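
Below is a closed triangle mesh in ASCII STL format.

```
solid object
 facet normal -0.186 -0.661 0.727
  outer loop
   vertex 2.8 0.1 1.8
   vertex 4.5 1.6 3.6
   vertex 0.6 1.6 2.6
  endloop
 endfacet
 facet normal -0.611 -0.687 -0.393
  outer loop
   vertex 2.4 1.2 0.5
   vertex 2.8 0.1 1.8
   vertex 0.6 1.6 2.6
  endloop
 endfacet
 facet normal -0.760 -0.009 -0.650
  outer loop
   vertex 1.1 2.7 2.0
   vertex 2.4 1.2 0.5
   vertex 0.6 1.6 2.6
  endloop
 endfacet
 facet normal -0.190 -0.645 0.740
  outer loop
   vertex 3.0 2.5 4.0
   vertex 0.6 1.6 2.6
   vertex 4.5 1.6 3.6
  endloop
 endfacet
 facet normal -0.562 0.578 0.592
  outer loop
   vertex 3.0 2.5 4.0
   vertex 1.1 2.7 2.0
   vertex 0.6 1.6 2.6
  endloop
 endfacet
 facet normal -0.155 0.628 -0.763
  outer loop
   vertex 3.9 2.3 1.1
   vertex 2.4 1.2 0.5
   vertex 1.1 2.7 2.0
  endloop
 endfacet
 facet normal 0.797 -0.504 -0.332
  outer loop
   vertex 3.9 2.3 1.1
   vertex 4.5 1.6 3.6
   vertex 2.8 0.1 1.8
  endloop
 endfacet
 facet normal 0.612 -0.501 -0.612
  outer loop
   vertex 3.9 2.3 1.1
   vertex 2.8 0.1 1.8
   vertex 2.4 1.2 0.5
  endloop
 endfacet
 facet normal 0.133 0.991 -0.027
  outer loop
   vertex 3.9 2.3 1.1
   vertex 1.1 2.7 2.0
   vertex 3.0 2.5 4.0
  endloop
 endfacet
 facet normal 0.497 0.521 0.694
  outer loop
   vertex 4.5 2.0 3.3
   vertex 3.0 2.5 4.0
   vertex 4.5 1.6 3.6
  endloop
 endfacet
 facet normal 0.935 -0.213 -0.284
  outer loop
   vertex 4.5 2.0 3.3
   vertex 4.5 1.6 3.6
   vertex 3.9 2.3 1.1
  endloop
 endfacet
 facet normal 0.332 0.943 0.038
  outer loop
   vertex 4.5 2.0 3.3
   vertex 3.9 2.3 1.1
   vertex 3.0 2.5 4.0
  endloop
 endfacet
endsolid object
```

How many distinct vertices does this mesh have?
8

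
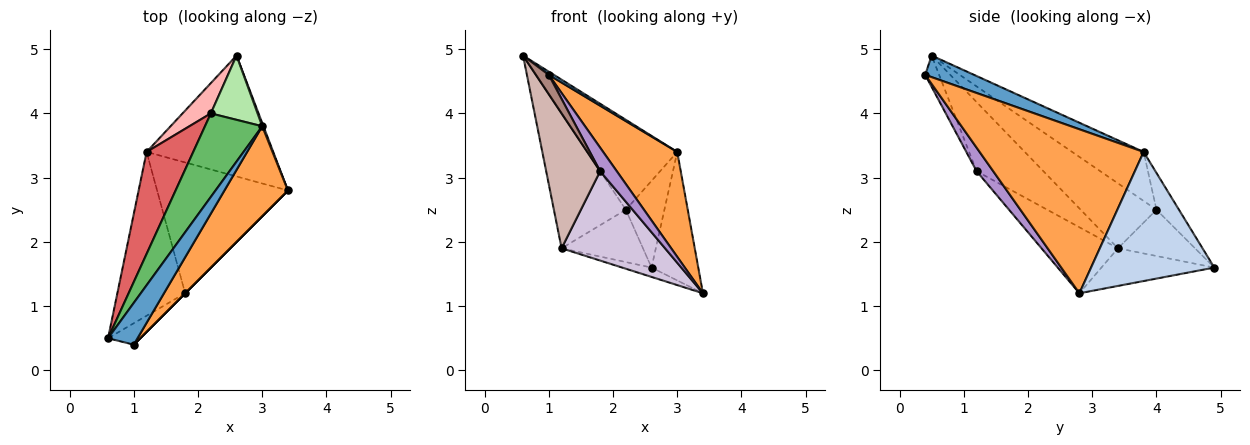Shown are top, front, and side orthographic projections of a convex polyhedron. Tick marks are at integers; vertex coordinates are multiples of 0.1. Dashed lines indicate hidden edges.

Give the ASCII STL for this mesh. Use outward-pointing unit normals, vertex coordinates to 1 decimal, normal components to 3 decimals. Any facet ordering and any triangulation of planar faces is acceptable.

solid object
 facet normal 0.589 -0.062 0.806
  outer loop
   vertex 3.0 3.8 3.4
   vertex 0.6 0.5 4.9
   vertex 1.0 0.4 4.6
  endloop
 endfacet
 facet normal 0.935 0.355 0.009
  outer loop
   vertex 3.0 3.8 3.4
   vertex 3.4 2.8 1.2
   vertex 2.6 4.9 1.6
  endloop
 endfacet
 facet normal 0.859 -0.388 0.333
  outer loop
   vertex 3.0 3.8 3.4
   vertex 1.0 0.4 4.6
   vertex 3.4 2.8 1.2
  endloop
 endfacet
 facet normal -0.284 0.074 -0.956
  outer loop
   vertex 1.2 3.4 1.9
   vertex 2.6 4.9 1.6
   vertex 3.4 2.8 1.2
  endloop
 endfacet
 facet normal -0.503 0.633 0.588
  outer loop
   vertex 2.2 4.0 2.5
   vertex 0.6 0.5 4.9
   vertex 3.0 3.8 3.4
  endloop
 endfacet
 facet normal -0.424 0.728 0.539
  outer loop
   vertex 2.2 4.0 2.5
   vertex 3.0 3.8 3.4
   vertex 2.6 4.9 1.6
  endloop
 endfacet
 facet normal -0.643 0.611 0.462
  outer loop
   vertex 2.2 4.0 2.5
   vertex 1.2 3.4 1.9
   vertex 0.6 0.5 4.9
  endloop
 endfacet
 facet normal -0.634 0.669 0.387
  outer loop
   vertex 2.2 4.0 2.5
   vertex 2.6 4.9 1.6
   vertex 1.2 3.4 1.9
  endloop
 endfacet
 facet normal 0.707 -0.707 0.000
  outer loop
   vertex 1.8 1.2 3.1
   vertex 3.4 2.8 1.2
   vertex 1.0 0.4 4.6
  endloop
 endfacet
 facet normal -0.385 -0.521 -0.762
  outer loop
   vertex 1.8 1.2 3.1
   vertex 1.2 3.4 1.9
   vertex 3.4 2.8 1.2
  endloop
 endfacet
 facet normal -0.587 -0.542 -0.602
  outer loop
   vertex 1.8 1.2 3.1
   vertex 1.0 0.4 4.6
   vertex 0.6 0.5 4.9
  endloop
 endfacet
 facet normal -0.618 -0.500 -0.607
  outer loop
   vertex 1.8 1.2 3.1
   vertex 0.6 0.5 4.9
   vertex 1.2 3.4 1.9
  endloop
 endfacet
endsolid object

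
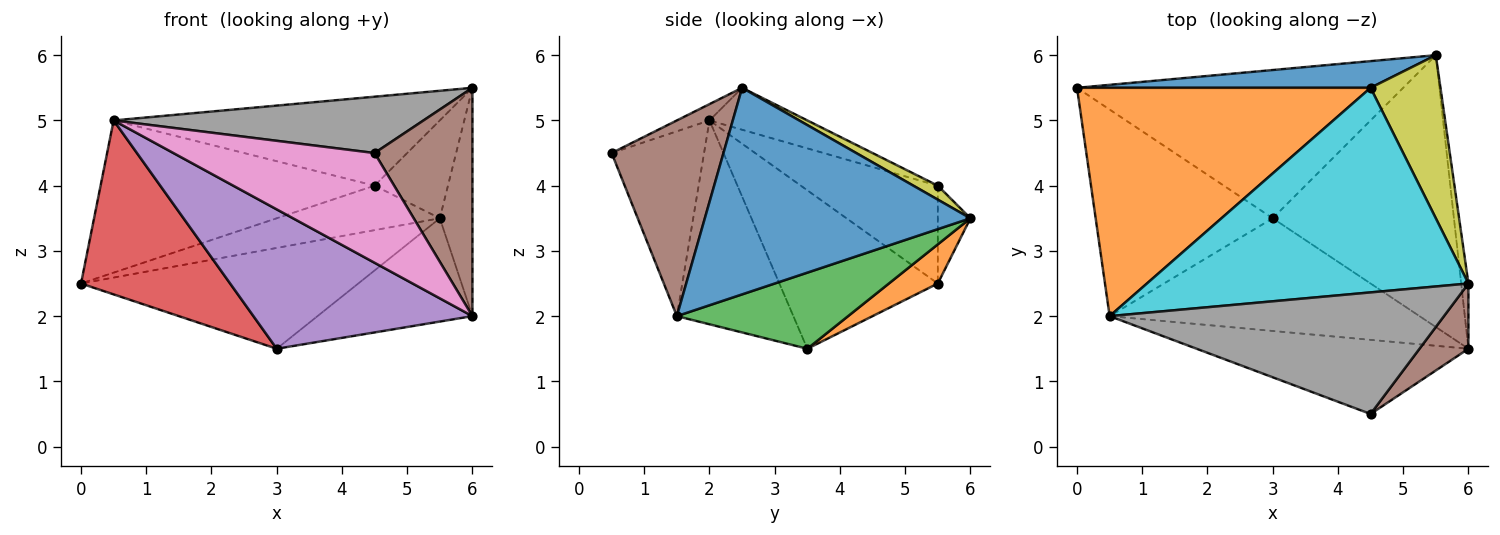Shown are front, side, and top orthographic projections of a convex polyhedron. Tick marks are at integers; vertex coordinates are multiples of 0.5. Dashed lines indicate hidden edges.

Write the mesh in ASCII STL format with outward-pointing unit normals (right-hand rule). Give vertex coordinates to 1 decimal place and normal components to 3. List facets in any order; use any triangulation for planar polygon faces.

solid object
 facet normal 0.992 0.122 -0.035
  outer loop
   vertex 6.0 2.5 5.5
   vertex 6.0 1.5 2.0
   vertex 5.5 6.0 3.5
  endloop
 endfacet
 facet normal 0.099 0.560 -0.823
  outer loop
   vertex 3.0 3.5 1.5
   vertex 0.0 5.5 2.5
   vertex 5.5 6.0 3.5
  endloop
 endfacet
 facet normal 0.365 0.331 -0.870
  outer loop
   vertex 3.0 3.5 1.5
   vertex 5.5 6.0 3.5
   vertex 6.0 1.5 2.0
  endloop
 endfacet
 facet normal -0.565 -0.532 -0.631
  outer loop
   vertex 3.0 3.5 1.5
   vertex 0.5 2.0 5.0
   vertex 0.0 5.5 2.5
  endloop
 endfacet
 facet normal -0.382 -0.719 -0.581
  outer loop
   vertex 3.0 3.5 1.5
   vertex 6.0 1.5 2.0
   vertex 0.5 2.0 5.0
  endloop
 endfacet
 facet normal 0.740 -0.647 0.185
  outer loop
   vertex 4.5 0.5 4.5
   vertex 6.0 1.5 2.0
   vertex 6.0 2.5 5.5
  endloop
 endfacet
 facet normal -0.356 -0.774 -0.523
  outer loop
   vertex 4.5 0.5 4.5
   vertex 0.5 2.0 5.0
   vertex 6.0 1.5 2.0
  endloop
 endfacet
 facet normal -0.044 -0.420 0.906
  outer loop
   vertex 4.5 0.5 4.5
   vertex 6.0 2.5 5.5
   vertex 0.5 2.0 5.0
  endloop
 endfacet
 facet normal 0.169 0.507 0.845
  outer loop
   vertex 4.5 5.5 4.0
   vertex 6.0 2.5 5.5
   vertex 5.5 6.0 3.5
  endloop
 endfacet
 facet normal -0.119 0.396 0.911
  outer loop
   vertex 4.5 5.5 4.0
   vertex 0.5 2.0 5.0
   vertex 6.0 2.5 5.5
  endloop
 endfacet
 facet normal -0.169 0.845 0.507
  outer loop
   vertex 4.5 5.5 4.0
   vertex 5.5 6.0 3.5
   vertex 0.0 5.5 2.5
  endloop
 endfacet
 facet normal -0.267 0.535 0.802
  outer loop
   vertex 4.5 5.5 4.0
   vertex 0.0 5.5 2.5
   vertex 0.5 2.0 5.0
  endloop
 endfacet
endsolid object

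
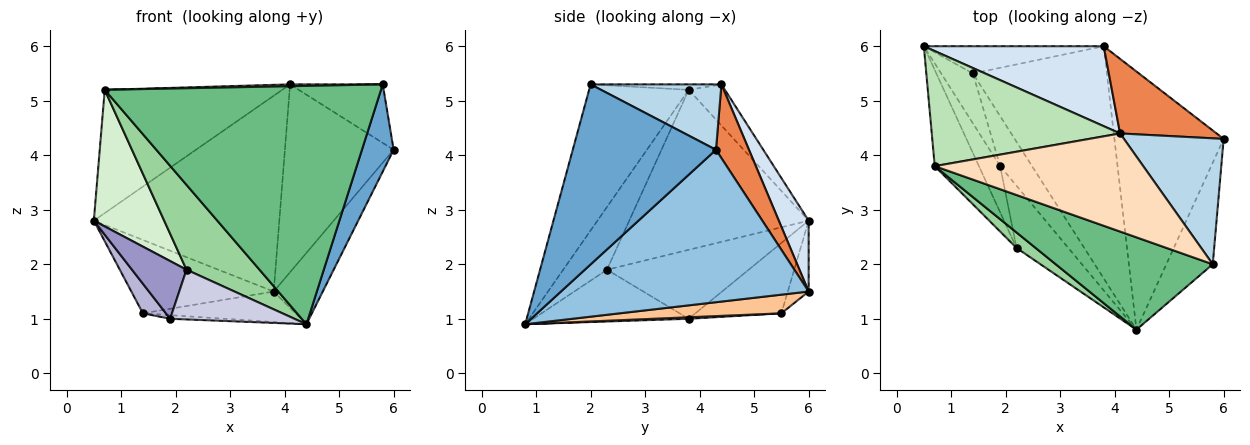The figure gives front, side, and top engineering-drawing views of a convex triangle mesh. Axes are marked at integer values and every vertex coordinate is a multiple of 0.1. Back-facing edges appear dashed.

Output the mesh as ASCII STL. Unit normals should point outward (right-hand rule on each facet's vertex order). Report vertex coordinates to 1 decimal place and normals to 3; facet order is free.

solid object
 facet normal 0.947 -0.210 -0.244
  outer loop
   vertex 5.8 2.0 5.3
   vertex 4.4 0.8 0.9
   vertex 6.0 4.3 4.1
  endloop
 endfacet
 facet normal 0.802 0.159 -0.575
  outer loop
   vertex 3.8 6.0 1.5
   vertex 6.0 4.3 4.1
   vertex 4.4 0.8 0.9
  endloop
 endfacet
 facet normal 0.511 0.362 0.779
  outer loop
   vertex 4.1 4.4 5.3
   vertex 5.8 2.0 5.3
   vertex 6.0 4.3 4.1
  endloop
 endfacet
 facet normal 0.147 0.916 0.374
  outer loop
   vertex 4.1 4.4 5.3
   vertex 3.8 6.0 1.5
   vertex 0.5 6.0 2.8
  endloop
 endfacet
 facet normal 0.271 0.895 0.355
  outer loop
   vertex 4.1 4.4 5.3
   vertex 6.0 4.3 4.1
   vertex 3.8 6.0 1.5
  endloop
 endfacet
 facet normal -0.136 0.929 -0.345
  outer loop
   vertex 1.4 5.5 1.1
   vertex 0.5 6.0 2.8
   vertex 3.8 6.0 1.5
  endloop
 endfacet
 facet normal 0.137 0.129 -0.982
  outer loop
   vertex 1.4 5.5 1.1
   vertex 3.8 6.0 1.5
   vertex 4.4 0.8 0.9
  endloop
 endfacet
 facet normal -0.026 -0.019 0.999
  outer loop
   vertex 0.7 3.8 5.2
   vertex 5.8 2.0 5.3
   vertex 4.1 4.4 5.3
  endloop
 endfacet
 facet normal -0.319 -0.884 0.342
  outer loop
   vertex 0.7 3.8 5.2
   vertex 4.4 0.8 0.9
   vertex 5.8 2.0 5.3
  endloop
 endfacet
 facet normal -0.508 -0.848 0.155
  outer loop
   vertex 0.7 3.8 5.2
   vertex 2.2 2.3 1.9
   vertex 4.4 0.8 0.9
  endloop
 endfacet
 facet normal -0.147 0.723 0.675
  outer loop
   vertex 0.7 3.8 5.2
   vertex 4.1 4.4 5.3
   vertex 0.5 6.0 2.8
  endloop
 endfacet
 facet normal -0.902 -0.354 -0.249
  outer loop
   vertex 0.7 3.8 5.2
   vertex 0.5 6.0 2.8
   vertex 2.2 2.3 1.9
  endloop
 endfacet
 facet normal -0.897 -0.345 -0.276
  outer loop
   vertex 1.9 3.8 1.0
   vertex 2.2 2.3 1.9
   vertex 0.5 6.0 2.8
  endloop
 endfacet
 facet normal -0.886 -0.237 -0.399
  outer loop
   vertex 1.9 3.8 1.0
   vertex 0.5 6.0 2.8
   vertex 1.4 5.5 1.1
  endloop
 endfacet
 facet normal -0.615 -0.492 -0.615
  outer loop
   vertex 1.9 3.8 1.0
   vertex 4.4 0.8 0.9
   vertex 2.2 2.3 1.9
  endloop
 endfacet
 facet normal 0.047 0.072 -0.996
  outer loop
   vertex 1.9 3.8 1.0
   vertex 1.4 5.5 1.1
   vertex 4.4 0.8 0.9
  endloop
 endfacet
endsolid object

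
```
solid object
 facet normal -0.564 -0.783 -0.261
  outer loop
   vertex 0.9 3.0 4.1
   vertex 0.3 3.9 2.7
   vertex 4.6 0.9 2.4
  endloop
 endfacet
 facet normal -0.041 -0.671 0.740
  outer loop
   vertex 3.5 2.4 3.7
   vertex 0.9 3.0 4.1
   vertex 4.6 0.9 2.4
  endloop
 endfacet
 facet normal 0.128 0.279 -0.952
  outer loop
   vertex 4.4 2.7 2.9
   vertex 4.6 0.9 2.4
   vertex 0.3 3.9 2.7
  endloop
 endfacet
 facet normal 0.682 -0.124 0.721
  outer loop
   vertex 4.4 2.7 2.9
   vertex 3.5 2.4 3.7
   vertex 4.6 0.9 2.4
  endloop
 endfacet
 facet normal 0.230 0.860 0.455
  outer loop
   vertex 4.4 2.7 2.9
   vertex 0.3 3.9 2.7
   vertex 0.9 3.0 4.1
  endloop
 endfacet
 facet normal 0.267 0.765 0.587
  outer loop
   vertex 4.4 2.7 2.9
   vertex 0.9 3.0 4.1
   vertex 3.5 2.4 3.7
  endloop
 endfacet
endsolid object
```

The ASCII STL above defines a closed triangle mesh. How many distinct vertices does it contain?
5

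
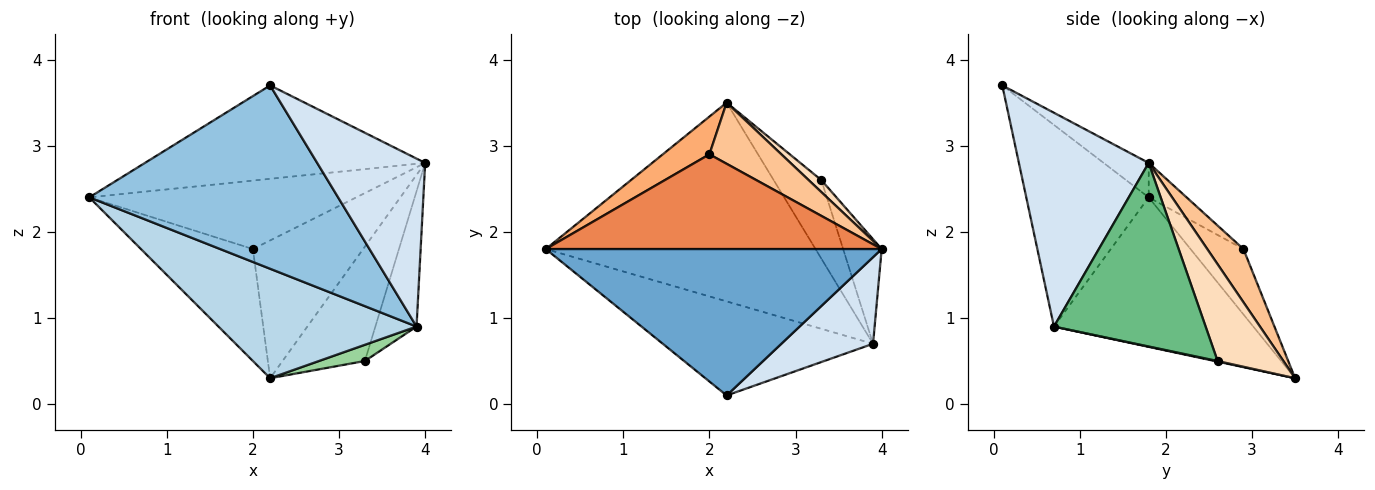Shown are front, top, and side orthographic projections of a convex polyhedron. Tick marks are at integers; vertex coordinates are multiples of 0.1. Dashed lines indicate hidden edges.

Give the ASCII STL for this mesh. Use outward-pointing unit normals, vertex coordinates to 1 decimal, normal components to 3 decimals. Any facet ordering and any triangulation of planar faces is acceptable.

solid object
 facet normal -0.086 0.536 0.840
  outer loop
   vertex 2.2 0.1 3.7
   vertex 4.0 1.8 2.8
   vertex 0.1 1.8 2.4
  endloop
 endfacet
 facet normal -0.401 -0.815 -0.418
  outer loop
   vertex 3.9 0.7 0.9
   vertex 2.2 0.1 3.7
   vertex 0.1 1.8 2.4
  endloop
 endfacet
 facet normal -0.437 -0.434 -0.788
  outer loop
   vertex 3.9 0.7 0.9
   vertex 0.1 1.8 2.4
   vertex 2.2 3.5 0.3
  endloop
 endfacet
 facet normal 0.730 -0.607 0.313
  outer loop
   vertex 3.9 0.7 0.9
   vertex 4.0 1.8 2.8
   vertex 2.2 0.1 3.7
  endloop
 endfacet
 facet normal -0.083 0.584 0.808
  outer loop
   vertex 2.0 2.9 1.8
   vertex 0.1 1.8 2.4
   vertex 4.0 1.8 2.8
  endloop
 endfacet
 facet normal -0.409 0.865 0.291
  outer loop
   vertex 2.0 2.9 1.8
   vertex 2.2 3.5 0.3
   vertex 0.1 1.8 2.4
  endloop
 endfacet
 facet normal 0.287 0.876 0.389
  outer loop
   vertex 2.0 2.9 1.8
   vertex 4.0 1.8 2.8
   vertex 2.2 3.5 0.3
  endloop
 endfacet
 facet normal 0.622 0.779 0.081
  outer loop
   vertex 3.3 2.6 0.5
   vertex 2.2 3.5 0.3
   vertex 4.0 1.8 2.8
  endloop
 endfacet
 facet normal 0.946 0.257 -0.199
  outer loop
   vertex 3.3 2.6 0.5
   vertex 4.0 1.8 2.8
   vertex 3.9 0.7 0.9
  endloop
 endfacet
 facet normal 0.013 -0.202 -0.979
  outer loop
   vertex 3.3 2.6 0.5
   vertex 3.9 0.7 0.9
   vertex 2.2 3.5 0.3
  endloop
 endfacet
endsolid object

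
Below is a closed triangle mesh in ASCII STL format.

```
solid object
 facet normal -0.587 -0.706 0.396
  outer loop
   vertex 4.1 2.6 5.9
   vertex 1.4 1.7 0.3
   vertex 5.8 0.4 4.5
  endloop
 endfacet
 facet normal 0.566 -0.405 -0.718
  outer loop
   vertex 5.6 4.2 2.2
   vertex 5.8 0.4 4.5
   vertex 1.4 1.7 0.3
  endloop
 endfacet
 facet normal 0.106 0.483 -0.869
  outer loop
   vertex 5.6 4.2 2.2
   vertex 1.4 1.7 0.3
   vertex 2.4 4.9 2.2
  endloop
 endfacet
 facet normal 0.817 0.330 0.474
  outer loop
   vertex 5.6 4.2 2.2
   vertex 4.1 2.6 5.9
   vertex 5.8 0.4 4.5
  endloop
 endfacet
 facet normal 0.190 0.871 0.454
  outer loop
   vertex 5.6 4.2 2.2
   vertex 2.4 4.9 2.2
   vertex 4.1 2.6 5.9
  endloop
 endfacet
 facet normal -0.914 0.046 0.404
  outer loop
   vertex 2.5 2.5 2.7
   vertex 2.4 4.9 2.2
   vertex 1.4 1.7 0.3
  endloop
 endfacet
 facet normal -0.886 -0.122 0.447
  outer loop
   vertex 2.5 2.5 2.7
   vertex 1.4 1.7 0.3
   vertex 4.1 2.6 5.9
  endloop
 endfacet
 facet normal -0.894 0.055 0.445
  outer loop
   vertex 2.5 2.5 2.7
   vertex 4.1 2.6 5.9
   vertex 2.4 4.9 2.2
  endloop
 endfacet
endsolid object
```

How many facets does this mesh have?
8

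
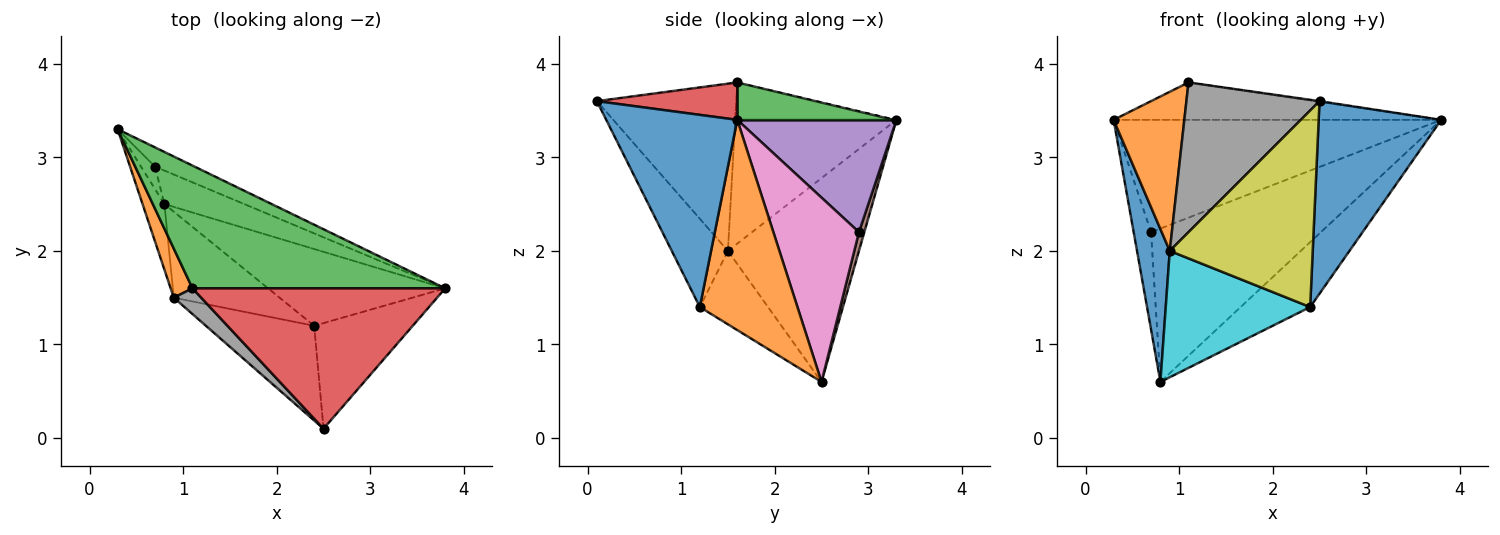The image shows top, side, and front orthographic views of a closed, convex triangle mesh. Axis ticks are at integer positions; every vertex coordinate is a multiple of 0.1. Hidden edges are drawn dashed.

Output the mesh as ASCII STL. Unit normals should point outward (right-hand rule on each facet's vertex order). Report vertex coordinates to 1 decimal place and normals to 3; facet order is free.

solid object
 facet normal 0.684 -0.640 -0.351
  outer loop
   vertex 2.4 1.2 1.4
   vertex 3.8 1.6 3.4
   vertex 2.5 0.1 3.6
  endloop
 endfacet
 facet normal 0.672 0.478 -0.566
  outer loop
   vertex 2.4 1.2 1.4
   vertex 0.8 2.5 0.6
   vertex 3.8 1.6 3.4
  endloop
 endfacet
 facet normal 0.140 0.289 0.947
  outer loop
   vertex 1.1 1.6 3.8
   vertex 3.8 1.6 3.4
   vertex 0.3 3.3 3.4
  endloop
 endfacet
 facet normal 0.147 0.005 0.989
  outer loop
   vertex 1.1 1.6 3.8
   vertex 2.5 0.1 3.6
   vertex 3.8 1.6 3.4
  endloop
 endfacet
 facet normal 0.432 0.889 -0.152
  outer loop
   vertex 0.7 2.9 2.2
   vertex 0.3 3.3 3.4
   vertex 3.8 1.6 3.4
  endloop
 endfacet
 facet normal 0.287 0.933 -0.215
  outer loop
   vertex 0.7 2.9 2.2
   vertex 0.8 2.5 0.6
   vertex 0.3 3.3 3.4
  endloop
 endfacet
 facet normal 0.442 0.876 -0.192
  outer loop
   vertex 0.7 2.9 2.2
   vertex 3.8 1.6 3.4
   vertex 0.8 2.5 0.6
  endloop
 endfacet
 facet normal -0.718 -0.686 0.118
  outer loop
   vertex 0.9 1.5 2.0
   vertex 2.5 0.1 3.6
   vertex 1.1 1.6 3.8
  endloop
 endfacet
 facet normal -0.334 -0.849 -0.409
  outer loop
   vertex 0.9 1.5 2.0
   vertex 2.4 1.2 1.4
   vertex 2.5 0.1 3.6
  endloop
 endfacet
 facet normal -0.364 -0.770 -0.524
  outer loop
   vertex 0.9 1.5 2.0
   vertex 0.8 2.5 0.6
   vertex 2.4 1.2 1.4
  endloop
 endfacet
 facet normal -0.965 -0.241 -0.103
  outer loop
   vertex 0.9 1.5 2.0
   vertex 0.3 3.3 3.4
   vertex 0.8 2.5 0.6
  endloop
 endfacet
 facet normal -0.909 -0.399 0.123
  outer loop
   vertex 0.9 1.5 2.0
   vertex 1.1 1.6 3.8
   vertex 0.3 3.3 3.4
  endloop
 endfacet
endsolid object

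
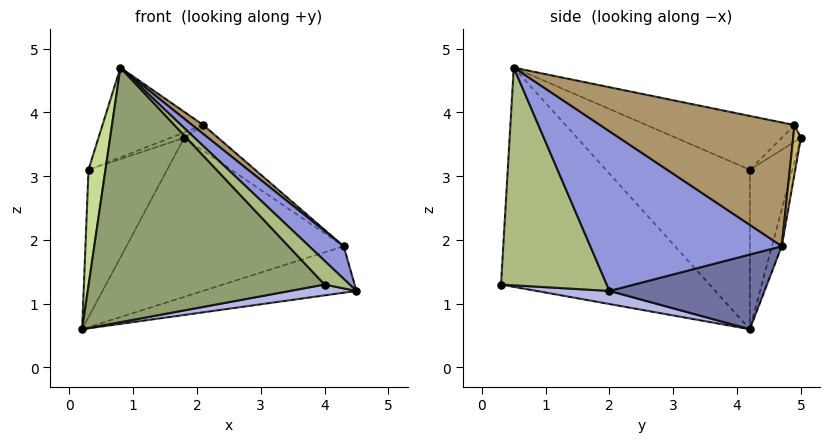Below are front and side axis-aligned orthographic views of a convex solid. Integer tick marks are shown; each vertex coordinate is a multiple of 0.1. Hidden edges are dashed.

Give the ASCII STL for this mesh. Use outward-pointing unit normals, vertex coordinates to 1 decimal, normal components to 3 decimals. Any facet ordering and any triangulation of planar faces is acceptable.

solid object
 facet normal 0.263 0.260 -0.929
  outer loop
   vertex 4.3 4.7 1.9
   vertex 4.5 2.0 1.2
   vertex 0.2 4.2 0.6
  endloop
 endfacet
 facet normal -0.044 0.971 -0.236
  outer loop
   vertex 4.3 4.7 1.9
   vertex 0.2 4.2 0.6
   vertex 1.8 5.0 3.6
  endloop
 endfacet
 facet normal 0.708 -0.128 0.694
  outer loop
   vertex 4.3 4.7 1.9
   vertex 0.8 0.5 4.7
   vertex 4.5 2.0 1.2
  endloop
 endfacet
 facet normal 0.094 -0.086 -0.992
  outer loop
   vertex 4.0 0.3 1.3
   vertex 0.2 4.2 0.6
   vertex 4.5 2.0 1.2
  endloop
 endfacet
 facet normal -0.573 -0.648 -0.501
  outer loop
   vertex 4.0 0.3 1.3
   vertex 0.8 0.5 4.7
   vertex 0.2 4.2 0.6
  endloop
 endfacet
 facet normal 0.713 -0.170 0.681
  outer loop
   vertex 4.0 0.3 1.3
   vertex 4.5 2.0 1.2
   vertex 0.8 0.5 4.7
  endloop
 endfacet
 facet normal -0.992 -0.117 0.040
  outer loop
   vertex 0.3 4.2 3.1
   vertex 0.2 4.2 0.6
   vertex 0.8 0.5 4.7
  endloop
 endfacet
 facet normal -0.475 0.880 0.019
  outer loop
   vertex 0.3 4.2 3.1
   vertex 1.8 5.0 3.6
   vertex 0.2 4.2 0.6
  endloop
 endfacet
 facet normal 0.651 -0.037 0.758
  outer loop
   vertex 2.1 4.9 3.8
   vertex 0.8 0.5 4.7
   vertex 4.3 4.7 1.9
  endloop
 endfacet
 facet normal 0.219 0.964 0.153
  outer loop
   vertex 2.1 4.9 3.8
   vertex 4.3 4.7 1.9
   vertex 1.8 5.0 3.6
  endloop
 endfacet
 facet normal -0.446 0.304 0.842
  outer loop
   vertex 2.1 4.9 3.8
   vertex 0.3 4.2 3.1
   vertex 0.8 0.5 4.7
  endloop
 endfacet
 facet normal -0.449 0.321 0.834
  outer loop
   vertex 2.1 4.9 3.8
   vertex 1.8 5.0 3.6
   vertex 0.3 4.2 3.1
  endloop
 endfacet
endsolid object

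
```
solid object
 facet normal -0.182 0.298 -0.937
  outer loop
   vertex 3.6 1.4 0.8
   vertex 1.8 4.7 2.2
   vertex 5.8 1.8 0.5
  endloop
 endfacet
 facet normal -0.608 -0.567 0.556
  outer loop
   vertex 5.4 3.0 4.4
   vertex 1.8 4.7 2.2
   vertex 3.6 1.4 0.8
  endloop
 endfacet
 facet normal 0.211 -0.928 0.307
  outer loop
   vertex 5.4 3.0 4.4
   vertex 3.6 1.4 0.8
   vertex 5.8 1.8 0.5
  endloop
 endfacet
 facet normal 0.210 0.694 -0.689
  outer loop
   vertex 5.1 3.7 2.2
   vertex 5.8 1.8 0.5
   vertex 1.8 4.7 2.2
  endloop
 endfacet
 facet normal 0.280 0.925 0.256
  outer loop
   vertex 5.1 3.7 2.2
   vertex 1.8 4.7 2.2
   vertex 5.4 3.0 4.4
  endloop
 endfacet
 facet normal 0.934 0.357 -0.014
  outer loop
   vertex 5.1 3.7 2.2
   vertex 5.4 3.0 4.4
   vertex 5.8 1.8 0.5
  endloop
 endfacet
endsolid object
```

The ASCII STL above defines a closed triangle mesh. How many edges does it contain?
9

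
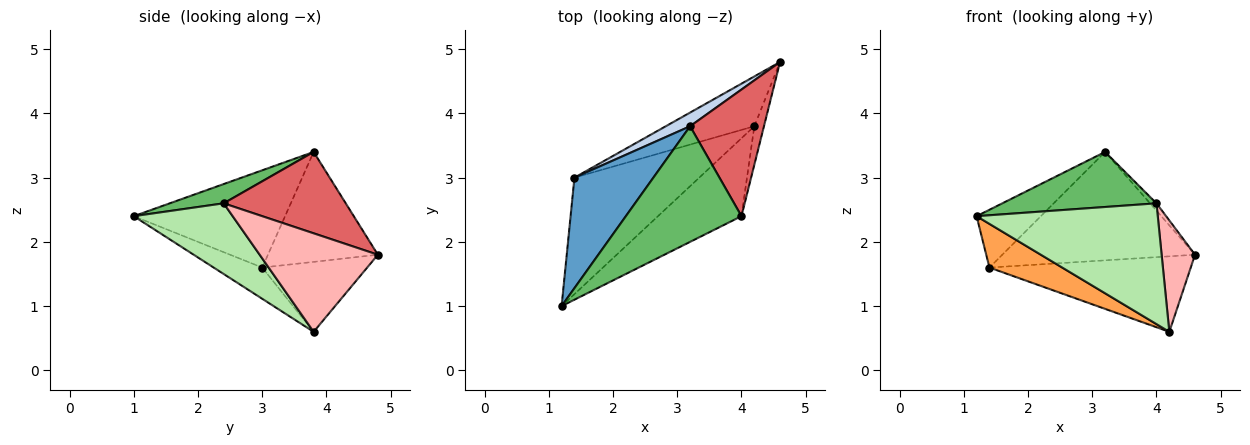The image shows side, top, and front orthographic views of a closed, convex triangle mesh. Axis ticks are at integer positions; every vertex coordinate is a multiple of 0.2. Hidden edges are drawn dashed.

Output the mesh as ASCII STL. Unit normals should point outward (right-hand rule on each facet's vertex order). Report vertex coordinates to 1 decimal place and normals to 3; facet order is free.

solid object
 facet normal -0.738 0.313 0.598
  outer loop
   vertex 1.4 3.0 1.6
   vertex 1.2 1.0 2.4
   vertex 3.2 3.8 3.4
  endloop
 endfacet
 facet normal -0.493 0.863 0.109
  outer loop
   vertex 1.4 3.0 1.6
   vertex 3.2 3.8 3.4
   vertex 4.6 4.8 1.8
  endloop
 endfacet
 facet normal -0.228 -0.342 -0.912
  outer loop
   vertex 1.4 3.0 1.6
   vertex 4.2 3.8 0.6
   vertex 1.2 1.0 2.4
  endloop
 endfacet
 facet normal -0.399 0.765 -0.505
  outer loop
   vertex 1.4 3.0 1.6
   vertex 4.6 4.8 1.8
   vertex 4.2 3.8 0.6
  endloop
 endfacet
 facet normal 0.149 -0.425 0.893
  outer loop
   vertex 4.0 2.4 2.6
   vertex 3.2 3.8 3.4
   vertex 1.2 1.0 2.4
  endloop
 endfacet
 facet normal 0.417 -0.764 -0.493
  outer loop
   vertex 4.0 2.4 2.6
   vertex 1.2 1.0 2.4
   vertex 4.2 3.8 0.6
  endloop
 endfacet
 facet normal 0.740 0.039 0.672
  outer loop
   vertex 4.0 2.4 2.6
   vertex 4.6 4.8 1.8
   vertex 3.2 3.8 3.4
  endloop
 endfacet
 facet normal 0.958 -0.271 -0.094
  outer loop
   vertex 4.0 2.4 2.6
   vertex 4.2 3.8 0.6
   vertex 4.6 4.8 1.8
  endloop
 endfacet
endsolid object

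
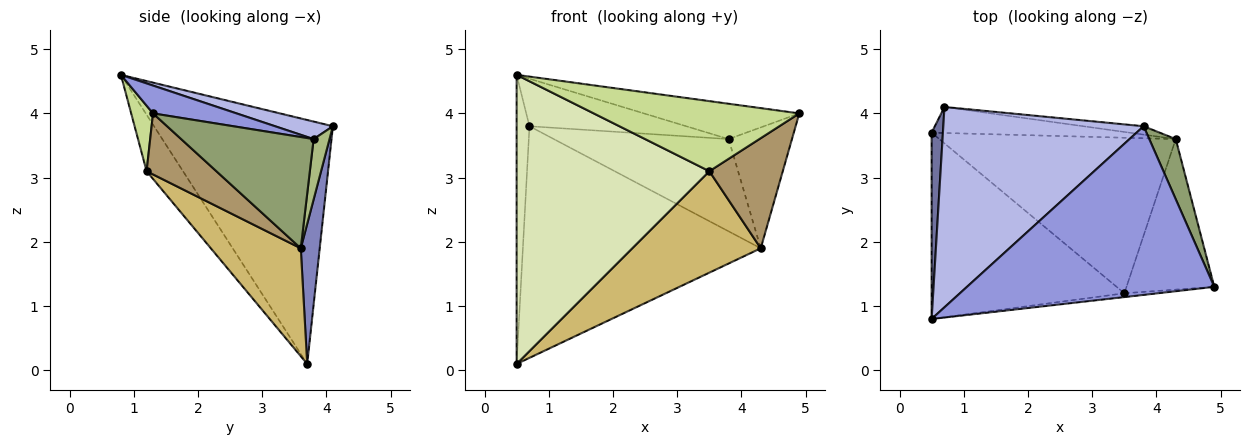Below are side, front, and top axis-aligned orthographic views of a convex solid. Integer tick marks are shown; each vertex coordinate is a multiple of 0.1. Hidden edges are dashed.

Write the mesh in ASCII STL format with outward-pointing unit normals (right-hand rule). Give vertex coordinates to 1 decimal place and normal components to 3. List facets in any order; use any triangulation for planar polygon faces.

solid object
 facet normal -0.996 0.072 0.046
  outer loop
   vertex 0.5 3.7 0.1
   vertex 0.5 0.8 4.6
   vertex 0.7 4.1 3.8
  endloop
 endfacet
 facet normal 0.079 0.991 -0.111
  outer loop
   vertex 4.3 3.6 1.9
   vertex 0.5 3.7 0.1
   vertex 0.7 4.1 3.8
  endloop
 endfacet
 facet normal 0.109 0.204 0.973
  outer loop
   vertex 3.8 3.8 3.6
   vertex 0.5 0.8 4.6
   vertex 4.9 1.3 4.0
  endloop
 endfacet
 facet normal 0.085 0.230 0.970
  outer loop
   vertex 3.8 3.8 3.6
   vertex 0.7 4.1 3.8
   vertex 0.5 0.8 4.6
  endloop
 endfacet
 facet normal 0.882 0.422 0.210
  outer loop
   vertex 3.8 3.8 3.6
   vertex 4.9 1.3 4.0
   vertex 4.3 3.6 1.9
  endloop
 endfacet
 facet normal 0.090 0.992 -0.090
  outer loop
   vertex 3.8 3.8 3.6
   vertex 4.3 3.6 1.9
   vertex 0.7 4.1 3.8
  endloop
 endfacet
 facet normal 0.106 -0.993 -0.054
  outer loop
   vertex 3.5 1.2 3.1
   vertex 4.9 1.3 4.0
   vertex 0.5 0.8 4.6
  endloop
 endfacet
 facet normal -0.157 -0.830 -0.535
  outer loop
   vertex 3.5 1.2 3.1
   vertex 0.5 0.8 4.6
   vertex 0.5 3.7 0.1
  endloop
 endfacet
 facet normal 0.489 -0.515 -0.704
  outer loop
   vertex 3.5 1.2 3.1
   vertex 4.3 3.6 1.9
   vertex 4.9 1.3 4.0
  endloop
 endfacet
 facet normal 0.357 -0.510 -0.782
  outer loop
   vertex 3.5 1.2 3.1
   vertex 0.5 3.7 0.1
   vertex 4.3 3.6 1.9
  endloop
 endfacet
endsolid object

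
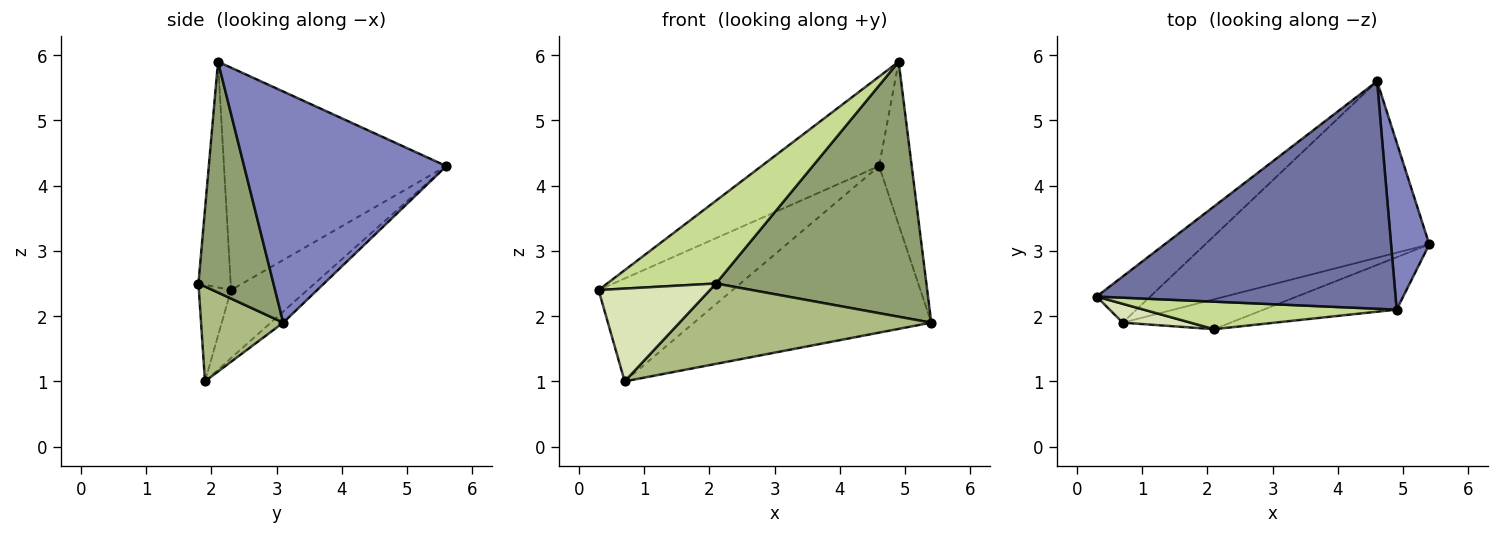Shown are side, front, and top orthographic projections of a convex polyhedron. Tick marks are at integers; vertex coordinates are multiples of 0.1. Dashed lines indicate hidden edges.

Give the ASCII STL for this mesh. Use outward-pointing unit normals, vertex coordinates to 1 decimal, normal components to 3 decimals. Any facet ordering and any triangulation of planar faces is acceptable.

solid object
 facet normal -0.569 0.301 0.765
  outer loop
   vertex 4.9 2.1 5.9
   vertex 4.6 5.6 4.3
   vertex 0.3 2.3 2.4
  endloop
 endfacet
 facet normal 0.974 0.157 0.161
  outer loop
   vertex 4.9 2.1 5.9
   vertex 5.4 3.1 1.9
   vertex 4.6 5.6 4.3
  endloop
 endfacet
 facet normal -0.461 0.810 -0.363
  outer loop
   vertex 0.7 1.9 1.0
   vertex 0.3 2.3 2.4
   vertex 4.6 5.6 4.3
  endloop
 endfacet
 facet normal -0.036 0.686 -0.727
  outer loop
   vertex 0.7 1.9 1.0
   vertex 4.6 5.6 4.3
   vertex 5.4 3.1 1.9
  endloop
 endfacet
 facet normal 0.330 -0.925 -0.190
  outer loop
   vertex 2.1 1.8 2.5
   vertex 5.4 3.1 1.9
   vertex 4.9 2.1 5.9
  endloop
 endfacet
 facet normal 0.293 -0.896 -0.333
  outer loop
   vertex 2.1 1.8 2.5
   vertex 0.7 1.9 1.0
   vertex 5.4 3.1 1.9
  endloop
 endfacet
 facet normal -0.271 -0.914 0.303
  outer loop
   vertex 2.1 1.8 2.5
   vertex 4.9 2.1 5.9
   vertex 0.3 2.3 2.4
  endloop
 endfacet
 facet normal -0.273 -0.943 0.192
  outer loop
   vertex 2.1 1.8 2.5
   vertex 0.3 2.3 2.4
   vertex 0.7 1.9 1.0
  endloop
 endfacet
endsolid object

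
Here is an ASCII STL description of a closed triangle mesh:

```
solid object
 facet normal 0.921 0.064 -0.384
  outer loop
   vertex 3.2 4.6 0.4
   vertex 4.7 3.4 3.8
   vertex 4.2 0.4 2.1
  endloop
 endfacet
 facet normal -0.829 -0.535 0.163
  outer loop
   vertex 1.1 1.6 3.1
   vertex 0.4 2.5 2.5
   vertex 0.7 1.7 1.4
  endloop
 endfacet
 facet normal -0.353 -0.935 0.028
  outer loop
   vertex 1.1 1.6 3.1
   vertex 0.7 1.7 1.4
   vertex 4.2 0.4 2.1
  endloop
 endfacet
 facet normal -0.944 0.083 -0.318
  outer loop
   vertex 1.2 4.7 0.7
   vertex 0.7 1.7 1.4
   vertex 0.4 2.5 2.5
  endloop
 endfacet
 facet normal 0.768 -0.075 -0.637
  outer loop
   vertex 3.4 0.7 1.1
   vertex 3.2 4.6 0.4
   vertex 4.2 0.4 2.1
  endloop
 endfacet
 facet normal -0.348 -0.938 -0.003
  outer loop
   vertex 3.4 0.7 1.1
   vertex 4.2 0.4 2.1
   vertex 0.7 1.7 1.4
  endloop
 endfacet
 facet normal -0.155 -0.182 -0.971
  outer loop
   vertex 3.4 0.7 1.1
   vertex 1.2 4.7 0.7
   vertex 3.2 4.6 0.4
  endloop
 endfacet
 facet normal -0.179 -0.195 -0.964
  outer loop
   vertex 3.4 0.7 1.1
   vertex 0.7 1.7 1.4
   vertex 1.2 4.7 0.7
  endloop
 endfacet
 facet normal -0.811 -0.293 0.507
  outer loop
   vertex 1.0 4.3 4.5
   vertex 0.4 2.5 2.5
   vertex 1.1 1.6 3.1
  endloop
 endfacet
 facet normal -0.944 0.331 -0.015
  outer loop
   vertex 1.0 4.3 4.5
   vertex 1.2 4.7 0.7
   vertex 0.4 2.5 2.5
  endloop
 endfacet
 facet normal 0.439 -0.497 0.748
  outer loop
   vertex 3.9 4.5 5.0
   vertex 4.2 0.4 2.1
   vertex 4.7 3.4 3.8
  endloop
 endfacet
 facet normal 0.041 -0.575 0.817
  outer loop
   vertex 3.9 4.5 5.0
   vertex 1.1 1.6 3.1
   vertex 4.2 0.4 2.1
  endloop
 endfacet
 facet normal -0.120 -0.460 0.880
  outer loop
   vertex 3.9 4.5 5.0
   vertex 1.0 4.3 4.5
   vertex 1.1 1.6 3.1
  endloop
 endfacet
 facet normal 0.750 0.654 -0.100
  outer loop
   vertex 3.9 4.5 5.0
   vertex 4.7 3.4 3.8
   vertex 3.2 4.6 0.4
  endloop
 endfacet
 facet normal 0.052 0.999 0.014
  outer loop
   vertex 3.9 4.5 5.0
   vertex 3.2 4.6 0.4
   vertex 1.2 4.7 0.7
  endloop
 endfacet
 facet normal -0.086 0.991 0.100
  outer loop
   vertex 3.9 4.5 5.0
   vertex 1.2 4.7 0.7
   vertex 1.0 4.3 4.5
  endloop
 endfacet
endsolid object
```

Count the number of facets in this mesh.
16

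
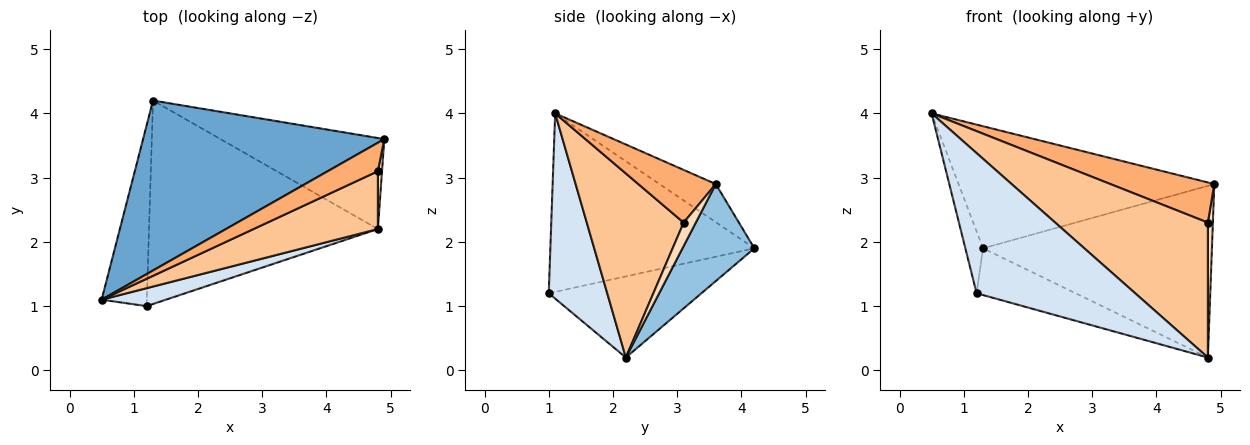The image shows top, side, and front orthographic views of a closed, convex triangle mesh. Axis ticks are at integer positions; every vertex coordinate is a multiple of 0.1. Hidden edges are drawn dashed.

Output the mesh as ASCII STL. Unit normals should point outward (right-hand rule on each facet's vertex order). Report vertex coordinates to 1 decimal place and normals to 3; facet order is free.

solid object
 facet normal -0.127 0.579 0.806
  outer loop
   vertex 1.3 4.2 1.9
   vertex 0.5 1.1 4.0
   vertex 4.9 3.6 2.9
  endloop
 endfacet
 facet normal 0.267 0.851 -0.451
  outer loop
   vertex 4.8 2.2 0.2
   vertex 1.3 4.2 1.9
   vertex 4.9 3.6 2.9
  endloop
 endfacet
 facet normal -0.966 0.084 -0.244
  outer loop
   vertex 1.2 1.0 1.2
   vertex 0.5 1.1 4.0
   vertex 1.3 4.2 1.9
  endloop
 endfacet
 facet normal 0.344 -0.932 0.119
  outer loop
   vertex 1.2 1.0 1.2
   vertex 4.8 2.2 0.2
   vertex 0.5 1.1 4.0
  endloop
 endfacet
 facet normal -0.326 0.212 -0.921
  outer loop
   vertex 1.2 1.0 1.2
   vertex 1.3 4.2 1.9
   vertex 4.8 2.2 0.2
  endloop
 endfacet
 facet normal 0.520 -0.697 0.494
  outer loop
   vertex 4.8 3.1 2.3
   vertex 4.9 3.6 2.9
   vertex 0.5 1.1 4.0
  endloop
 endfacet
 facet normal 0.504 -0.794 0.340
  outer loop
   vertex 4.8 3.1 2.3
   vertex 0.5 1.1 4.0
   vertex 4.8 2.2 0.2
  endloop
 endfacet
 facet normal 0.913 -0.376 0.161
  outer loop
   vertex 4.8 3.1 2.3
   vertex 4.8 2.2 0.2
   vertex 4.9 3.6 2.9
  endloop
 endfacet
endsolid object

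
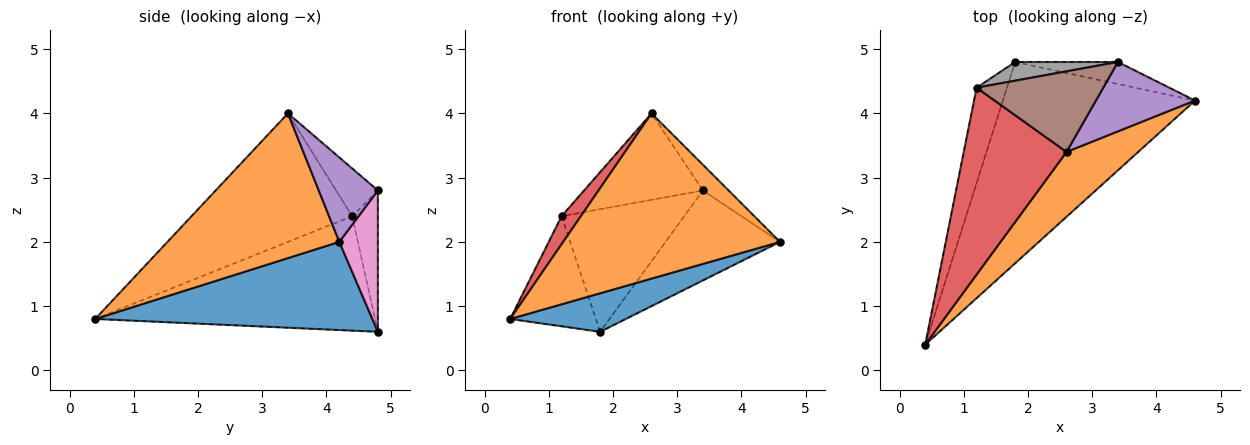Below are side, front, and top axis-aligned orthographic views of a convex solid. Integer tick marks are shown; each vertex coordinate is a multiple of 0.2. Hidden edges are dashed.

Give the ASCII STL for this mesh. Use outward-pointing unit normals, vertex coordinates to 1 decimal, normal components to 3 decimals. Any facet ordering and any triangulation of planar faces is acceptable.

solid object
 facet normal 0.411 -0.171 -0.895
  outer loop
   vertex 1.8 4.8 0.6
   vertex 4.6 4.2 2.0
   vertex 0.4 0.4 0.8
  endloop
 endfacet
 facet normal 0.594 -0.749 0.294
  outer loop
   vertex 2.6 3.4 4.0
   vertex 0.4 0.4 0.8
   vertex 4.6 4.2 2.0
  endloop
 endfacet
 facet normal -0.927 0.284 -0.246
  outer loop
   vertex 1.2 4.4 2.4
   vertex 1.8 4.8 0.6
   vertex 0.4 0.4 0.8
  endloop
 endfacet
 facet normal -0.777 -0.093 0.622
  outer loop
   vertex 1.2 4.4 2.4
   vertex 0.4 0.4 0.8
   vertex 2.6 3.4 4.0
  endloop
 endfacet
 facet normal 0.624 0.271 0.733
  outer loop
   vertex 3.4 4.8 2.8
   vertex 2.6 3.4 4.0
   vertex 4.6 4.2 2.0
  endloop
 endfacet
 facet normal -0.249 0.708 0.661
  outer loop
   vertex 3.4 4.8 2.8
   vertex 1.2 4.4 2.4
   vertex 2.6 3.4 4.0
  endloop
 endfacet
 facet normal 0.311 0.923 -0.226
  outer loop
   vertex 3.4 4.8 2.8
   vertex 4.6 4.2 2.0
   vertex 1.8 4.8 0.6
  endloop
 endfacet
 facet normal -0.203 0.968 0.148
  outer loop
   vertex 3.4 4.8 2.8
   vertex 1.8 4.8 0.6
   vertex 1.2 4.4 2.4
  endloop
 endfacet
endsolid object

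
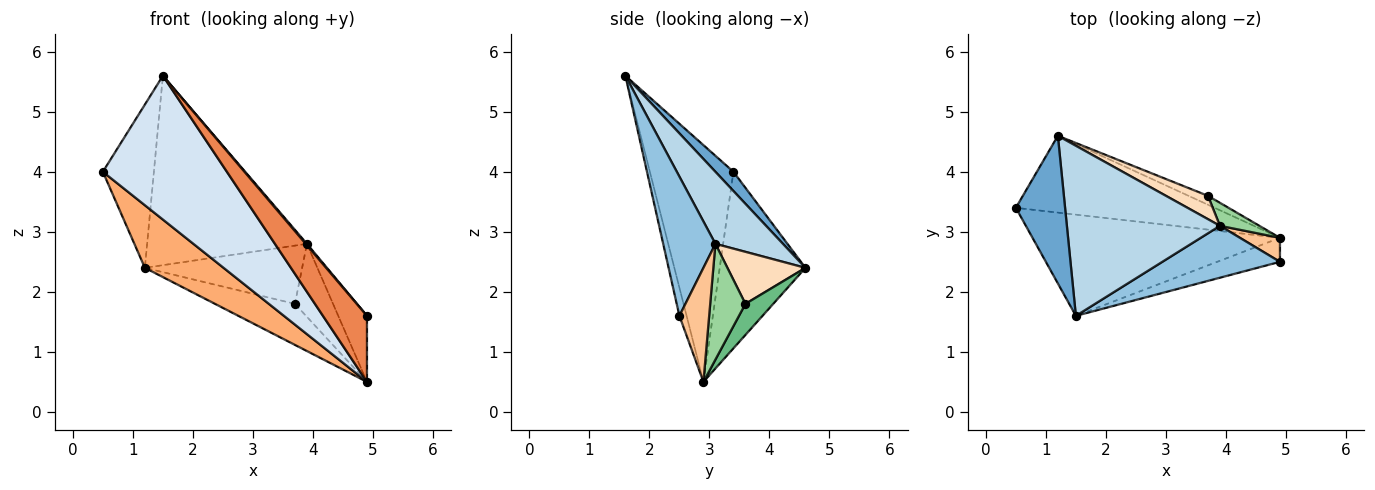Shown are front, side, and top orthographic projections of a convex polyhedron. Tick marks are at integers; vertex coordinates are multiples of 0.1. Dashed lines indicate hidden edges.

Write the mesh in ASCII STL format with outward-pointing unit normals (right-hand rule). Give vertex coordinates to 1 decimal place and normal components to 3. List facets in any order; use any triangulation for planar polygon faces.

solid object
 facet normal 0.253 0.717 0.649
  outer loop
   vertex 1.2 4.6 2.4
   vertex 0.5 3.4 4.0
   vertex 1.5 1.6 5.6
  endloop
 endfacet
 facet normal 0.764 -0.018 0.645
  outer loop
   vertex 3.9 3.1 2.8
   vertex 1.5 1.6 5.6
   vertex 4.9 2.5 1.6
  endloop
 endfacet
 facet normal 0.300 0.710 0.637
  outer loop
   vertex 3.9 3.1 2.8
   vertex 1.2 4.6 2.4
   vertex 1.5 1.6 5.6
  endloop
 endfacet
 facet normal -0.482 -0.716 -0.504
  outer loop
   vertex 4.9 2.9 0.5
   vertex 1.5 1.6 5.6
   vertex 0.5 3.4 4.0
  endloop
 endfacet
 facet normal -0.152 -0.929 -0.338
  outer loop
   vertex 4.9 2.9 0.5
   vertex 4.9 2.5 1.6
   vertex 1.5 1.6 5.6
  endloop
 endfacet
 facet normal -0.567 -0.520 -0.638
  outer loop
   vertex 4.9 2.9 0.5
   vertex 0.5 3.4 4.0
   vertex 1.2 4.6 2.4
  endloop
 endfacet
 facet normal 0.698 0.673 0.245
  outer loop
   vertex 4.9 2.9 0.5
   vertex 3.9 3.1 2.8
   vertex 4.9 2.5 1.6
  endloop
 endfacet
 facet normal 0.418 0.843 0.338
  outer loop
   vertex 3.7 3.6 1.8
   vertex 1.2 4.6 2.4
   vertex 3.9 3.1 2.8
  endloop
 endfacet
 facet normal 0.322 0.925 -0.201
  outer loop
   vertex 3.7 3.6 1.8
   vertex 4.9 2.9 0.5
   vertex 1.2 4.6 2.4
  endloop
 endfacet
 facet normal 0.661 0.715 0.225
  outer loop
   vertex 3.7 3.6 1.8
   vertex 3.9 3.1 2.8
   vertex 4.9 2.9 0.5
  endloop
 endfacet
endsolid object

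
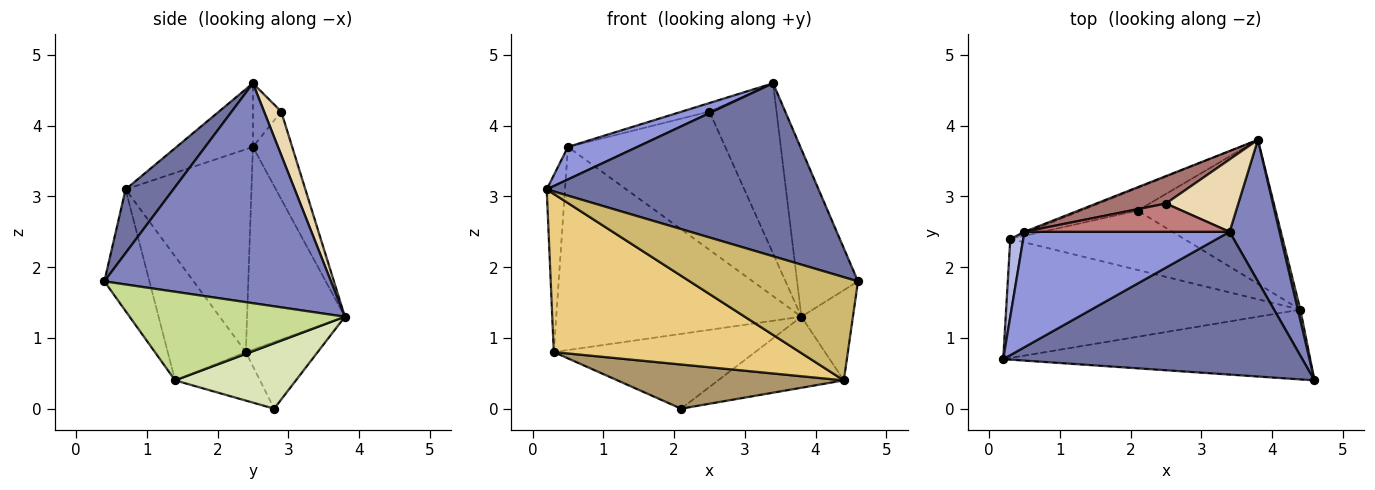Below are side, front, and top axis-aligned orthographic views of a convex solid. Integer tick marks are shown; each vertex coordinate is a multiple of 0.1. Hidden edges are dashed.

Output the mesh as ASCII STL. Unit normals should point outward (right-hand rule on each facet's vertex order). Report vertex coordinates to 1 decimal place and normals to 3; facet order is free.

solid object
 facet normal 0.134 -0.764 0.631
  outer loop
   vertex 3.4 2.5 4.6
   vertex 0.2 0.7 3.1
   vertex 4.6 0.4 1.8
  endloop
 endfacet
 facet normal 0.943 0.253 0.214
  outer loop
   vertex 3.4 2.5 4.6
   vertex 4.6 0.4 1.8
   vertex 3.8 3.8 1.3
  endloop
 endfacet
 facet normal -0.286 -0.260 0.922
  outer loop
   vertex 0.5 2.5 3.7
   vertex 0.2 0.7 3.1
   vertex 3.4 2.5 4.6
  endloop
 endfacet
 facet normal -0.988 0.144 0.063
  outer loop
   vertex 0.3 2.4 0.8
   vertex 0.2 0.7 3.1
   vertex 0.5 2.5 3.7
  endloop
 endfacet
 facet normal -0.323 0.906 -0.274
  outer loop
   vertex 0.3 2.4 0.8
   vertex 3.8 3.8 1.3
   vertex 2.1 2.8 0.0
  endloop
 endfacet
 facet normal -0.371 0.929 -0.006
  outer loop
   vertex 0.3 2.4 0.8
   vertex 0.5 2.5 3.7
   vertex 3.8 3.8 1.3
  endloop
 endfacet
 facet normal 0.972 0.233 0.027
  outer loop
   vertex 4.4 1.4 0.4
   vertex 3.8 3.8 1.3
   vertex 4.6 0.4 1.8
  endloop
 endfacet
 facet normal 0.391 0.407 -0.825
  outer loop
   vertex 4.4 1.4 0.4
   vertex 2.1 2.8 0.0
   vertex 3.8 3.8 1.3
  endloop
 endfacet
 facet normal -0.218 -0.583 -0.783
  outer loop
   vertex 4.4 1.4 0.4
   vertex 0.3 2.4 0.8
   vertex 2.1 2.8 0.0
  endloop
 endfacet
 facet normal -0.217 -0.809 -0.547
  outer loop
   vertex 4.4 1.4 0.4
   vertex 4.6 0.4 1.8
   vertex 0.2 0.7 3.1
  endloop
 endfacet
 facet normal -0.246 -0.774 -0.583
  outer loop
   vertex 4.4 1.4 0.4
   vertex 0.2 0.7 3.1
   vertex 0.3 2.4 0.8
  endloop
 endfacet
 facet normal 0.229 0.896 0.381
  outer loop
   vertex 2.5 2.9 4.2
   vertex 3.4 2.5 4.6
   vertex 3.8 3.8 1.3
  endloop
 endfacet
 facet normal -0.238 0.953 0.189
  outer loop
   vertex 2.5 2.9 4.2
   vertex 3.8 3.8 1.3
   vertex 0.5 2.5 3.7
  endloop
 endfacet
 facet normal -0.285 0.277 0.918
  outer loop
   vertex 2.5 2.9 4.2
   vertex 0.5 2.5 3.7
   vertex 3.4 2.5 4.6
  endloop
 endfacet
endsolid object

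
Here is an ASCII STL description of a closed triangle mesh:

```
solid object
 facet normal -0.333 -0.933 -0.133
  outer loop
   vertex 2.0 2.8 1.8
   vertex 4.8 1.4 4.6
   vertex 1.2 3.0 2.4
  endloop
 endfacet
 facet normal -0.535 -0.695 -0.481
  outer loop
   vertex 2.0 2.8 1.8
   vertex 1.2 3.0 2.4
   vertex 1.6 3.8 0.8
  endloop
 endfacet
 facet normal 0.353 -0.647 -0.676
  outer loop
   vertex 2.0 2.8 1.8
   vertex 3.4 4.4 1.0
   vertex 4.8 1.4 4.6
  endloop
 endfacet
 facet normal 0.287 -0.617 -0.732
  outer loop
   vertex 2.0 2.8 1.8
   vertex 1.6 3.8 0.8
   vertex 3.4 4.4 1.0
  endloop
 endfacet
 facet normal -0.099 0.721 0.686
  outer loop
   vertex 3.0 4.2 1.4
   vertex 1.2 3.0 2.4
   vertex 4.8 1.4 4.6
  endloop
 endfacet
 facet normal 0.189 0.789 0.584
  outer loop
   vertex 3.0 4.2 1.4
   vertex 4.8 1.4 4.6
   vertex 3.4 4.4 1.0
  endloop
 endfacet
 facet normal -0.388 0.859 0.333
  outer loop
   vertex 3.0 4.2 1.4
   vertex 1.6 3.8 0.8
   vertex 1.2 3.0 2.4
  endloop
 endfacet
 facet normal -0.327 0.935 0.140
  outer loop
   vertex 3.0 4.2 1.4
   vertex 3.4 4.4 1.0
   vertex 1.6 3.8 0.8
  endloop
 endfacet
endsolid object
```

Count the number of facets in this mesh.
8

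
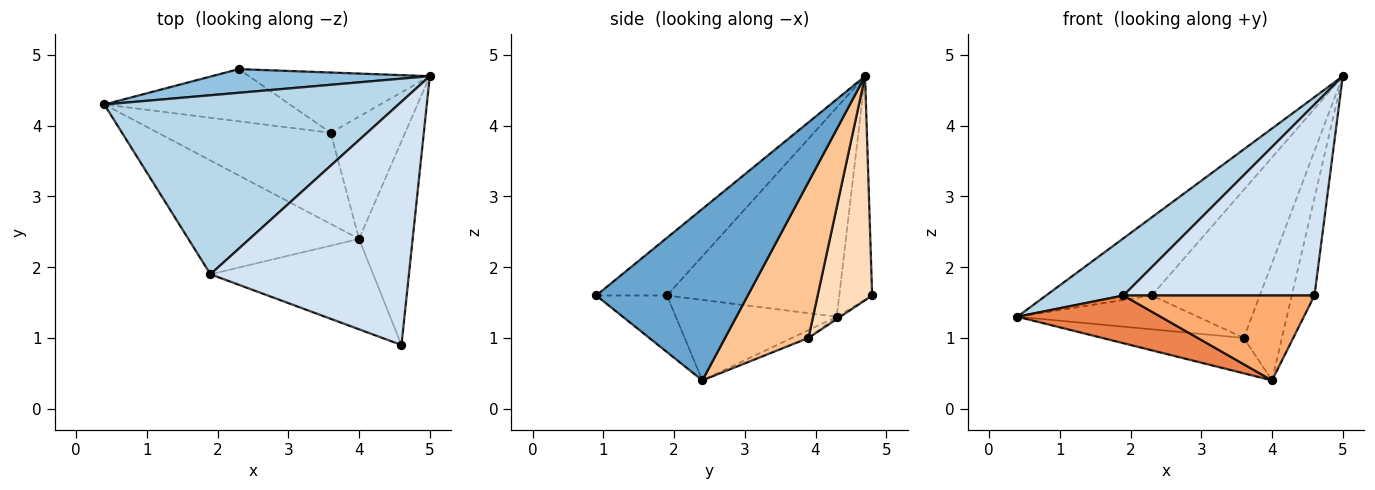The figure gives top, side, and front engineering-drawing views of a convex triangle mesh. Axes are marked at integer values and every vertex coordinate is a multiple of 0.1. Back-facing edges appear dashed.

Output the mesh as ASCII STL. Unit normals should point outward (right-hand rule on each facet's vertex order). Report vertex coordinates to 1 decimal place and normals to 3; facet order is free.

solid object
 facet normal 0.945 0.142 -0.295
  outer loop
   vertex 4.0 2.4 0.4
   vertex 5.0 4.7 4.7
   vertex 4.6 0.9 1.6
  endloop
 endfacet
 facet normal -0.285 0.917 0.278
  outer loop
   vertex 2.3 4.8 1.6
   vertex 0.4 4.3 1.3
   vertex 5.0 4.7 4.7
  endloop
 endfacet
 facet normal -0.561 -0.252 0.789
  outer loop
   vertex 1.9 1.9 1.6
   vertex 5.0 4.7 4.7
   vertex 0.4 4.3 1.3
  endloop
 endfacet
 facet normal -0.223 -0.602 0.767
  outer loop
   vertex 1.9 1.9 1.6
   vertex 4.6 0.9 1.6
   vertex 5.0 4.7 4.7
  endloop
 endfacet
 facet normal -0.399 -0.355 -0.846
  outer loop
   vertex 1.9 1.9 1.6
   vertex 0.4 4.3 1.3
   vertex 4.0 2.4 0.4
  endloop
 endfacet
 facet normal -0.246 -0.664 -0.707
  outer loop
   vertex 1.9 1.9 1.6
   vertex 4.0 2.4 0.4
   vertex 4.6 0.9 1.6
  endloop
 endfacet
 facet normal 0.834 0.382 -0.398
  outer loop
   vertex 3.6 3.9 1.0
   vertex 5.0 4.7 4.7
   vertex 4.0 2.4 0.4
  endloop
 endfacet
 facet normal 0.423 0.839 -0.342
  outer loop
   vertex 3.6 3.9 1.0
   vertex 2.3 4.8 1.6
   vertex 5.0 4.7 4.7
  endloop
 endfacet
 facet normal -0.042 0.361 -0.931
  outer loop
   vertex 3.6 3.9 1.0
   vertex 4.0 2.4 0.4
   vertex 0.4 4.3 1.3
  endloop
 endfacet
 facet normal -0.011 0.544 -0.839
  outer loop
   vertex 3.6 3.9 1.0
   vertex 0.4 4.3 1.3
   vertex 2.3 4.8 1.6
  endloop
 endfacet
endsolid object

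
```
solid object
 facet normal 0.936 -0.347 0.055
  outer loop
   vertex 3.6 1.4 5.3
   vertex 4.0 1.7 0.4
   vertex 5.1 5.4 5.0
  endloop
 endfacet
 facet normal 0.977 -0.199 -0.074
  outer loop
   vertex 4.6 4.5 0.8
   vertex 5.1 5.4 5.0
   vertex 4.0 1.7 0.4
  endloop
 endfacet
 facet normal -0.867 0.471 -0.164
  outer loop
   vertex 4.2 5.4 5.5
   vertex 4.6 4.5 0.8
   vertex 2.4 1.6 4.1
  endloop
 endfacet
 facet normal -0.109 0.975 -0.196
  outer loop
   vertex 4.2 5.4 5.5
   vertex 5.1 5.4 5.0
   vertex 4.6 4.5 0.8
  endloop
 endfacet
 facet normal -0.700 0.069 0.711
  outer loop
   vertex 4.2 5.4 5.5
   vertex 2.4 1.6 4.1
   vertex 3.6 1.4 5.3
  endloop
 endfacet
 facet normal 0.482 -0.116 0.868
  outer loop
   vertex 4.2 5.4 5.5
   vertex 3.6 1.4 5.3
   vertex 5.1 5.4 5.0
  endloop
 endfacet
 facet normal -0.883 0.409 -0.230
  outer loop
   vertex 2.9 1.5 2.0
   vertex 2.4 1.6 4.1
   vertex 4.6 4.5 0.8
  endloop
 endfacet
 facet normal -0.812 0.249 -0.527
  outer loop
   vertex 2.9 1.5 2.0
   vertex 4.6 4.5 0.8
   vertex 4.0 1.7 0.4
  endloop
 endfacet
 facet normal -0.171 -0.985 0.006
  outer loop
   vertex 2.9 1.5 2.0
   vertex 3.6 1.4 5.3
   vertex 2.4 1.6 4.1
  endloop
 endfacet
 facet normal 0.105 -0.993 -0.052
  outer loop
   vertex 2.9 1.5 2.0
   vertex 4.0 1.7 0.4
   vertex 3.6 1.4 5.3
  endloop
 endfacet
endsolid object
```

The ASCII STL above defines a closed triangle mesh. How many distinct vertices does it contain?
7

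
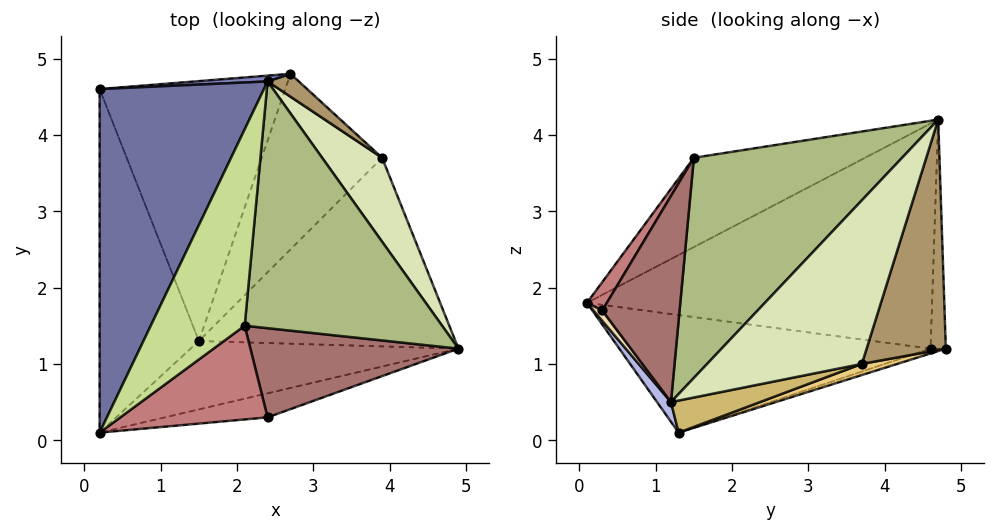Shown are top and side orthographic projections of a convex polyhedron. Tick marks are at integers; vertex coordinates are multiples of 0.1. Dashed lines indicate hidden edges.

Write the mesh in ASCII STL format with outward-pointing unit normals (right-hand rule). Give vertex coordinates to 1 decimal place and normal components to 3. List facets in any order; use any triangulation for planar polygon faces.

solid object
 facet normal -0.805 0.078 0.588
  outer loop
   vertex 2.4 4.7 4.2
   vertex 0.2 4.6 1.2
   vertex 0.2 0.1 1.8
  endloop
 endfacet
 facet normal -0.080 0.996 0.025
  outer loop
   vertex 2.7 4.8 1.2
   vertex 0.2 4.6 1.2
   vertex 2.4 4.7 4.2
  endloop
 endfacet
 facet normal -0.761 -0.086 -0.643
  outer loop
   vertex 1.5 1.3 0.1
   vertex 0.2 0.1 1.8
   vertex 0.2 4.6 1.2
  endloop
 endfacet
 facet normal 0.041 -0.831 -0.555
  outer loop
   vertex 1.5 1.3 0.1
   vertex 4.9 1.2 0.5
   vertex 0.2 0.1 1.8
  endloop
 endfacet
 facet normal -0.025 0.307 -0.951
  outer loop
   vertex 1.5 1.3 0.1
   vertex 0.2 4.6 1.2
   vertex 2.7 4.8 1.2
  endloop
 endfacet
 facet normal 0.733 -0.172 0.658
  outer loop
   vertex 2.1 1.5 3.7
   vertex 4.9 1.2 0.5
   vertex 2.4 4.7 4.2
  endloop
 endfacet
 facet normal -0.688 -0.049 0.724
  outer loop
   vertex 2.1 1.5 3.7
   vertex 2.4 4.7 4.2
   vertex 0.2 0.1 1.8
  endloop
 endfacet
 facet normal 0.898 0.293 0.329
  outer loop
   vertex 3.9 3.7 1.0
   vertex 2.4 4.7 4.2
   vertex 4.9 1.2 0.5
  endloop
 endfacet
 facet normal 0.681 0.726 0.092
  outer loop
   vertex 3.9 3.7 1.0
   vertex 2.7 4.8 1.2
   vertex 2.4 4.7 4.2
  endloop
 endfacet
 facet normal 0.120 0.241 -0.963
  outer loop
   vertex 3.9 3.7 1.0
   vertex 4.9 1.2 0.5
   vertex 1.5 1.3 0.1
  endloop
 endfacet
 facet normal 0.089 0.271 -0.959
  outer loop
   vertex 3.9 3.7 1.0
   vertex 1.5 1.3 0.1
   vertex 2.7 4.8 1.2
  endloop
 endfacet
 facet normal 0.053 -0.849 -0.526
  outer loop
   vertex 2.4 0.3 1.7
   vertex 0.2 0.1 1.8
   vertex 4.9 1.2 0.5
  endloop
 endfacet
 facet normal 0.496 -0.710 0.500
  outer loop
   vertex 2.4 0.3 1.7
   vertex 4.9 1.2 0.5
   vertex 2.1 1.5 3.7
  endloop
 endfacet
 facet normal 0.101 -0.846 0.523
  outer loop
   vertex 2.4 0.3 1.7
   vertex 2.1 1.5 3.7
   vertex 0.2 0.1 1.8
  endloop
 endfacet
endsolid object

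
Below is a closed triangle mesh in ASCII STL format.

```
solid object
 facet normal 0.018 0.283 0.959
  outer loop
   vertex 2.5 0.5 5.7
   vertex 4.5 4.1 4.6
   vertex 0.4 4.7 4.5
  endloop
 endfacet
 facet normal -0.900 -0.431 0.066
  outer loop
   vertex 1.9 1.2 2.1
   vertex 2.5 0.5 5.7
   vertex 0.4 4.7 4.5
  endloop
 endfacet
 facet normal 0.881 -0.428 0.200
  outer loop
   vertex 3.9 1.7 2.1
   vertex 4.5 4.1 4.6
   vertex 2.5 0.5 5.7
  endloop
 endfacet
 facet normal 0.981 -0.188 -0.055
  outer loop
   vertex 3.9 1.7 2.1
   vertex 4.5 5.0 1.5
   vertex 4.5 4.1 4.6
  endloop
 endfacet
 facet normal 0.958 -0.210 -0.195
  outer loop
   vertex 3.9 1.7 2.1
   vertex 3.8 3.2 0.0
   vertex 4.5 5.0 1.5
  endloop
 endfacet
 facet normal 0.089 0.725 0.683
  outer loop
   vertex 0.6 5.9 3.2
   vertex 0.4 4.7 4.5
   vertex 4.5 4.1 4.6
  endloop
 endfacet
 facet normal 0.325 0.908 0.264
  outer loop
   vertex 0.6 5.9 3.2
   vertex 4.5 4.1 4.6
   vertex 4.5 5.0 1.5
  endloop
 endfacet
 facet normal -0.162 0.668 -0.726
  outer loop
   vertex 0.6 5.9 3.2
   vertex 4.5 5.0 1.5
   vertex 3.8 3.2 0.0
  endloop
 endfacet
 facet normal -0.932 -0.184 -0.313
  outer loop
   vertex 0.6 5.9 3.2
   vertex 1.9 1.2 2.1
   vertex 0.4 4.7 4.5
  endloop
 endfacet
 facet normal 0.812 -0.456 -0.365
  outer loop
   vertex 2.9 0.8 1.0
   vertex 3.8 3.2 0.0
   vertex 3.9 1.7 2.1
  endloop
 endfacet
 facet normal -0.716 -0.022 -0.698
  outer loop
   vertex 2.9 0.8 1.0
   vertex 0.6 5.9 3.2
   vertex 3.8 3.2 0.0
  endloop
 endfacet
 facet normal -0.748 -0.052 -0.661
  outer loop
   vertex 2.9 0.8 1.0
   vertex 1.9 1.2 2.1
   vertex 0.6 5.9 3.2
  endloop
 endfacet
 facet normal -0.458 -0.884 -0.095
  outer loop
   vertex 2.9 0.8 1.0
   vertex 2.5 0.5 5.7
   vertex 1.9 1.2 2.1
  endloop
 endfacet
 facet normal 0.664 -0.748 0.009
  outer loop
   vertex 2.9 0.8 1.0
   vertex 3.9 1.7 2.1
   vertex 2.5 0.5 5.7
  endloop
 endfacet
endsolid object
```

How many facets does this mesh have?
14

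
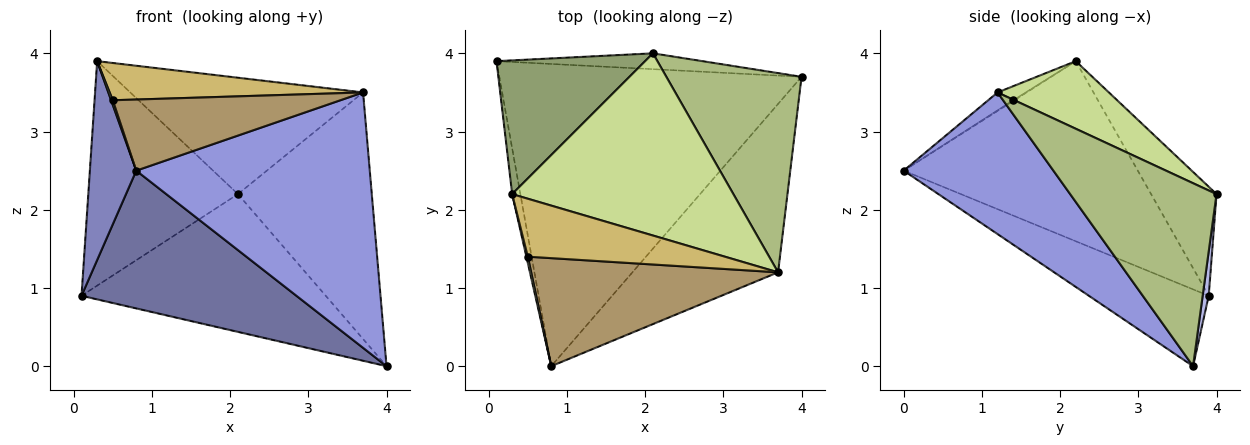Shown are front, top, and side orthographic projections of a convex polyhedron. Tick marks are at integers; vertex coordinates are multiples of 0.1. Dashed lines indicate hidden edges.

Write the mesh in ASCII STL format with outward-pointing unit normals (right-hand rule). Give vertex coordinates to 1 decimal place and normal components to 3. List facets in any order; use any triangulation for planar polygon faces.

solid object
 facet normal -0.225 -0.404 -0.887
  outer loop
   vertex 0.8 0.0 2.5
   vertex 0.1 3.9 0.9
   vertex 4.0 3.7 0.0
  endloop
 endfacet
 facet normal -0.980 -0.194 -0.045
  outer loop
   vertex 0.3 2.2 3.9
   vertex 0.1 3.9 0.9
   vertex 0.8 0.0 2.5
  endloop
 endfacet
 facet normal 0.472 -0.736 -0.485
  outer loop
   vertex 3.7 1.2 3.5
   vertex 0.8 0.0 2.5
   vertex 4.0 3.7 0.0
  endloop
 endfacet
 facet normal 0.025 0.993 -0.114
  outer loop
   vertex 2.1 4.0 2.2
   vertex 4.0 3.7 0.0
   vertex 0.1 3.9 0.9
  endloop
 endfacet
 facet normal -0.352 0.804 0.479
  outer loop
   vertex 2.1 4.0 2.2
   vertex 0.1 3.9 0.9
   vertex 0.3 2.2 3.9
  endloop
 endfacet
 facet normal 0.648 0.592 0.479
  outer loop
   vertex 2.1 4.0 2.2
   vertex 3.7 1.2 3.5
   vertex 4.0 3.7 0.0
  endloop
 endfacet
 facet normal 0.249 0.521 0.816
  outer loop
   vertex 2.1 4.0 2.2
   vertex 0.3 2.2 3.9
   vertex 3.7 1.2 3.5
  endloop
 endfacet
 facet normal -0.371 -0.557 0.743
  outer loop
   vertex 0.5 1.4 3.4
   vertex 0.3 2.2 3.9
   vertex 0.8 0.0 2.5
  endloop
 endfacet
 facet normal -0.060 -0.549 0.834
  outer loop
   vertex 0.5 1.4 3.4
   vertex 0.8 0.0 2.5
   vertex 3.7 1.2 3.5
  endloop
 endfacet
 facet normal -0.060 -0.540 0.840
  outer loop
   vertex 0.5 1.4 3.4
   vertex 3.7 1.2 3.5
   vertex 0.3 2.2 3.9
  endloop
 endfacet
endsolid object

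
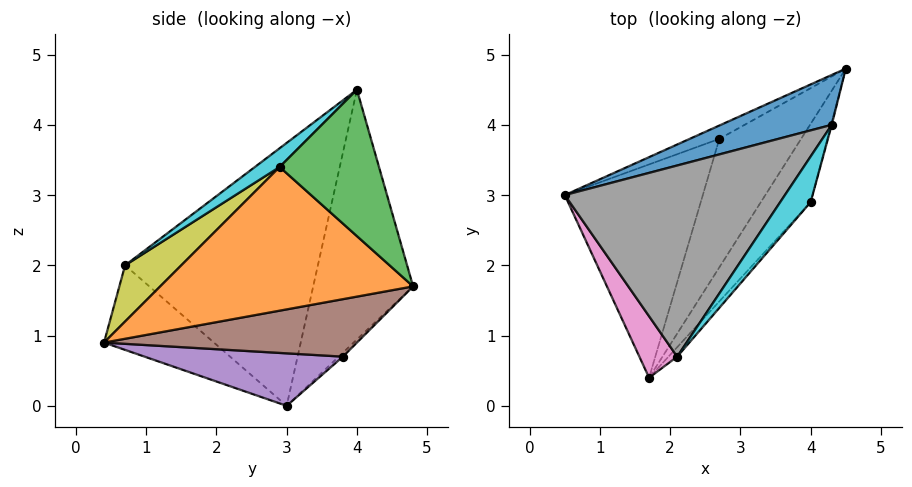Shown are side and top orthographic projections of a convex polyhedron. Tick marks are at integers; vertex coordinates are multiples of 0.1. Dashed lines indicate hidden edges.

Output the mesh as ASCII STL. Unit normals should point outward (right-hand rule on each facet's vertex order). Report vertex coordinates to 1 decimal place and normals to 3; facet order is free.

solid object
 facet normal -0.474 0.855 0.210
  outer loop
   vertex 4.3 4.0 4.5
   vertex 4.5 4.8 1.7
   vertex 0.5 3.0 0.0
  endloop
 endfacet
 facet normal 0.831 -0.476 -0.288
  outer loop
   vertex 4.0 2.9 3.4
   vertex 1.7 0.4 0.9
   vertex 4.5 4.8 1.7
  endloop
 endfacet
 facet normal 0.966 -0.259 -0.005
  outer loop
   vertex 4.0 2.9 3.4
   vertex 4.5 4.8 1.7
   vertex 4.3 4.0 4.5
  endloop
 endfacet
 facet normal -0.082 0.775 -0.627
  outer loop
   vertex 2.7 3.8 0.7
   vertex 0.5 3.0 0.0
   vertex 4.5 4.8 1.7
  endloop
 endfacet
 facet normal 0.351 -0.158 -0.923
  outer loop
   vertex 2.7 3.8 0.7
   vertex 1.7 0.4 0.9
   vertex 0.5 3.0 0.0
  endloop
 endfacet
 facet normal 0.562 -0.212 -0.799
  outer loop
   vertex 2.7 3.8 0.7
   vertex 4.5 4.8 1.7
   vertex 1.7 0.4 0.9
  endloop
 endfacet
 facet normal -0.879 -0.270 0.393
  outer loop
   vertex 2.1 0.7 2.0
   vertex 0.5 3.0 0.0
   vertex 1.7 0.4 0.9
  endloop
 endfacet
 facet normal -0.767 0.025 0.642
  outer loop
   vertex 2.1 0.7 2.0
   vertex 4.3 4.0 4.5
   vertex 0.5 3.0 0.0
  endloop
 endfacet
 facet normal 0.788 -0.603 -0.122
  outer loop
   vertex 2.1 0.7 2.0
   vertex 1.7 0.4 0.9
   vertex 4.0 2.9 3.4
  endloop
 endfacet
 facet normal 0.372 -0.705 0.604
  outer loop
   vertex 2.1 0.7 2.0
   vertex 4.0 2.9 3.4
   vertex 4.3 4.0 4.5
  endloop
 endfacet
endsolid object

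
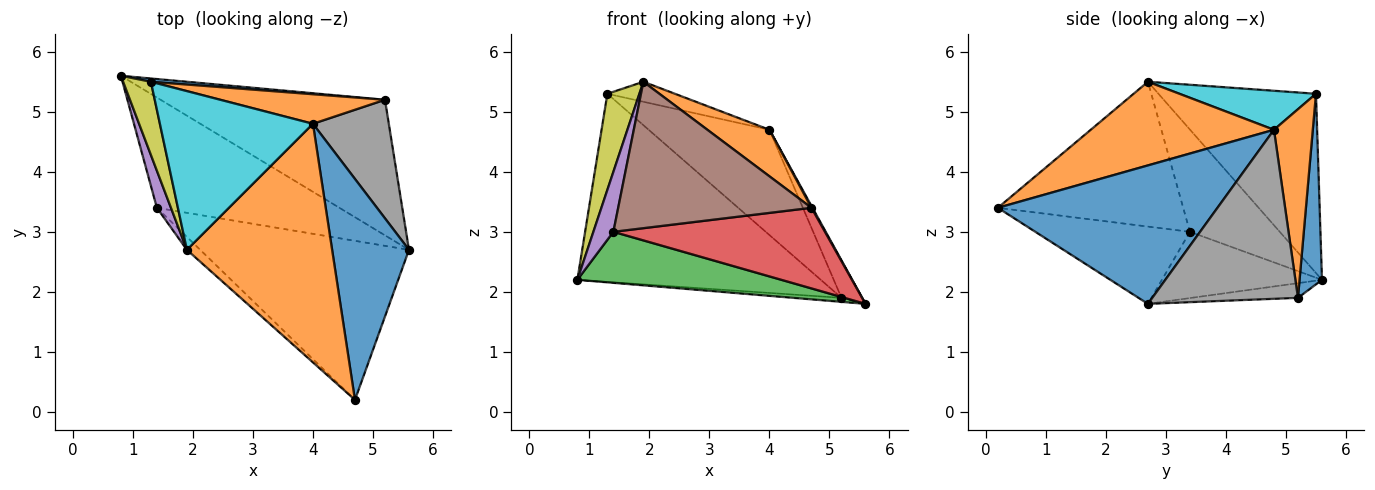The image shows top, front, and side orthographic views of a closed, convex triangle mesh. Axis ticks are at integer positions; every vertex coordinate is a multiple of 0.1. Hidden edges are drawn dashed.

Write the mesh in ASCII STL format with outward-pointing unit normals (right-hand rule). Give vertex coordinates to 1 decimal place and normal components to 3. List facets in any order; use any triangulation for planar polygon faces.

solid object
 facet normal 0.874 -0.004 0.485
  outer loop
   vertex 4.0 4.8 4.7
   vertex 4.7 0.2 3.4
   vertex 5.6 2.7 1.8
  endloop
 endfacet
 facet normal 0.492 -0.167 0.854
  outer loop
   vertex 4.0 4.8 4.7
   vertex 1.9 2.7 5.5
   vertex 4.7 0.2 3.4
  endloop
 endfacet
 facet normal -0.313 -0.399 -0.862
  outer loop
   vertex 1.4 3.4 3.0
   vertex 0.8 5.6 2.2
   vertex 5.6 2.7 1.8
  endloop
 endfacet
 facet normal -0.314 -0.429 -0.847
  outer loop
   vertex 1.4 3.4 3.0
   vertex 5.6 2.7 1.8
   vertex 4.7 0.2 3.4
  endloop
 endfacet
 facet normal -0.967 -0.215 0.133
  outer loop
   vertex 1.4 3.4 3.0
   vertex 1.9 2.7 5.5
   vertex 0.8 5.6 2.2
  endloop
 endfacet
 facet normal -0.691 -0.720 -0.064
  outer loop
   vertex 1.4 3.4 3.0
   vertex 4.7 0.2 3.4
   vertex 1.9 2.7 5.5
  endloop
 endfacet
 facet normal -0.065 0.029 -0.997
  outer loop
   vertex 5.2 5.2 1.9
   vertex 5.6 2.7 1.8
   vertex 0.8 5.6 2.2
  endloop
 endfacet
 facet normal 0.905 0.129 0.406
  outer loop
   vertex 5.2 5.2 1.9
   vertex 4.0 4.8 4.7
   vertex 5.6 2.7 1.8
  endloop
 endfacet
 facet normal -0.969 -0.197 0.150
  outer loop
   vertex 1.3 5.5 5.3
   vertex 0.8 5.6 2.2
   vertex 1.9 2.7 5.5
  endloop
 endfacet
 facet normal 0.245 0.121 0.962
  outer loop
   vertex 1.3 5.5 5.3
   vertex 1.9 2.7 5.5
   vertex 4.0 4.8 4.7
  endloop
 endfacet
 facet normal 0.092 0.996 0.017
  outer loop
   vertex 1.3 5.5 5.3
   vertex 5.2 5.2 1.9
   vertex 0.8 5.6 2.2
  endloop
 endfacet
 facet normal 0.296 0.920 0.258
  outer loop
   vertex 1.3 5.5 5.3
   vertex 4.0 4.8 4.7
   vertex 5.2 5.2 1.9
  endloop
 endfacet
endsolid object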